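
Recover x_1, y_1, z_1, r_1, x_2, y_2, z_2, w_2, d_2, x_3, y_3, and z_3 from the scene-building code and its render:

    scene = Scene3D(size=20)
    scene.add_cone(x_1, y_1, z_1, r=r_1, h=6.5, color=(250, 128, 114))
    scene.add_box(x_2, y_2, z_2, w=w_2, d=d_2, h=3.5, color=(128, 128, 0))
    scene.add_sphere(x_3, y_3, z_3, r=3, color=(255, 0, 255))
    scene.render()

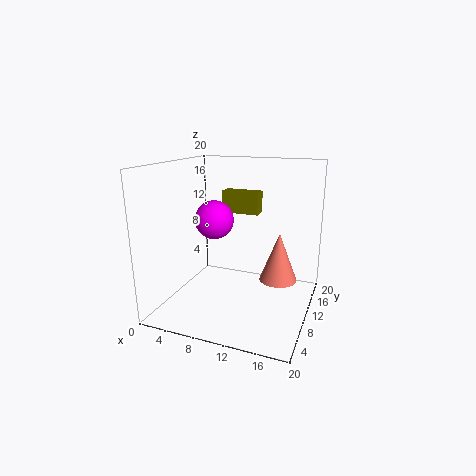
x_1 = 16, y_1 = 9.5, z_1 = 5, r_1 = 2.5, x_2 = 4.5, y_2 = 17, z_2 = 11.5, w_2 = 6, d_2 = 2.5, x_3 = 4.5, y_3 = 14, z_3 = 11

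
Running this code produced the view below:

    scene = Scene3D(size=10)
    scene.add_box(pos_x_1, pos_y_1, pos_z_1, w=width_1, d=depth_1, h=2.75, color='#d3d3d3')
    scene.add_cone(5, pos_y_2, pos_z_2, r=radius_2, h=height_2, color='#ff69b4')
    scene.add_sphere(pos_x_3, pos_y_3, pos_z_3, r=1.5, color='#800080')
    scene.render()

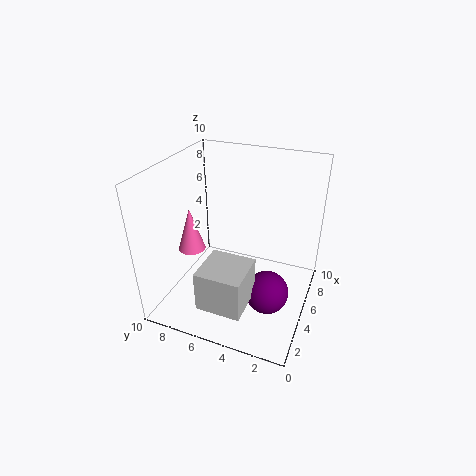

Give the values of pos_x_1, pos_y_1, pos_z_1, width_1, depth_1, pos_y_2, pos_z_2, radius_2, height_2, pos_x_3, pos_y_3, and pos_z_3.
pos_x_1 = 0.75; pos_y_1 = 3.25; pos_z_1 = 1.75; width_1 = 3; depth_1 = 3; pos_y_2 = 8.75; pos_z_2 = 3.25; radius_2 = 1; height_2 = 3.25; pos_x_3 = 4.25; pos_y_3 = 2.5; pos_z_3 = 1.5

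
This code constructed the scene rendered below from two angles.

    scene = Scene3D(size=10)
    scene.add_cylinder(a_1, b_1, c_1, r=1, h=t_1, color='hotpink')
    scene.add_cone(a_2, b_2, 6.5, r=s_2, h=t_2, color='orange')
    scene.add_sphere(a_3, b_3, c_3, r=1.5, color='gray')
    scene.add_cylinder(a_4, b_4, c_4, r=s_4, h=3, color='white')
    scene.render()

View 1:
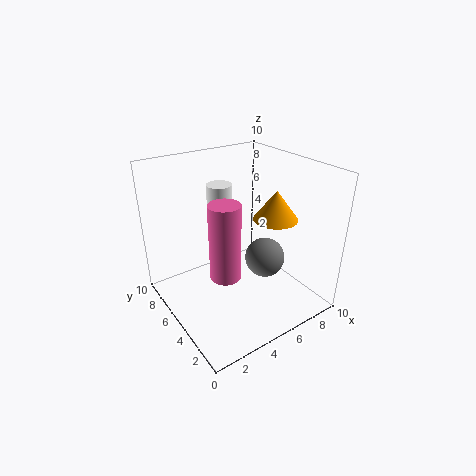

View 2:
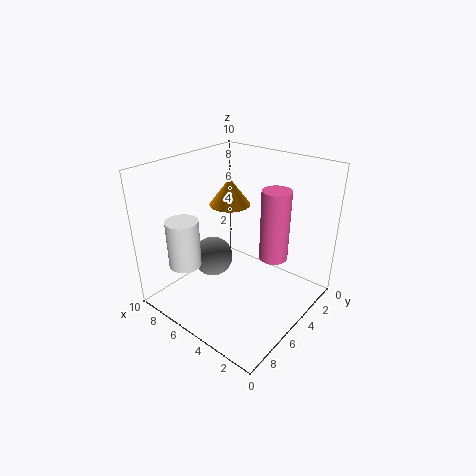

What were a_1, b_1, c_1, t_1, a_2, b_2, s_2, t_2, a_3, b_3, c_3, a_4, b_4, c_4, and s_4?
a_1 = 3; b_1 = 3.5; c_1 = 3.5; t_1 = 5; a_2 = 7; b_2 = 3.5; s_2 = 1.5; t_2 = 2; a_3 = 7.5; b_3 = 5; c_3 = 2.5; a_4 = 6; b_4 = 9; c_4 = 4.5; s_4 = 1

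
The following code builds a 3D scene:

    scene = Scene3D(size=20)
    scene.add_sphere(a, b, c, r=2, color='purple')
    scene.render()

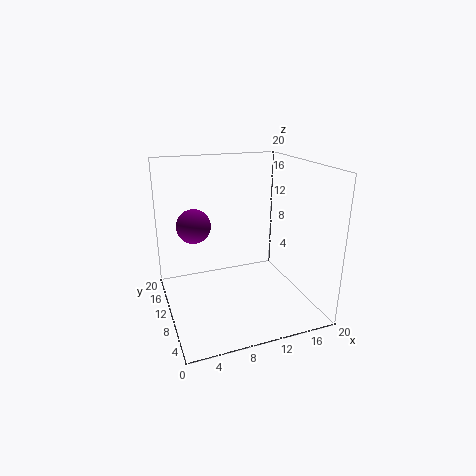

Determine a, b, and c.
a = 3, b = 6, c = 14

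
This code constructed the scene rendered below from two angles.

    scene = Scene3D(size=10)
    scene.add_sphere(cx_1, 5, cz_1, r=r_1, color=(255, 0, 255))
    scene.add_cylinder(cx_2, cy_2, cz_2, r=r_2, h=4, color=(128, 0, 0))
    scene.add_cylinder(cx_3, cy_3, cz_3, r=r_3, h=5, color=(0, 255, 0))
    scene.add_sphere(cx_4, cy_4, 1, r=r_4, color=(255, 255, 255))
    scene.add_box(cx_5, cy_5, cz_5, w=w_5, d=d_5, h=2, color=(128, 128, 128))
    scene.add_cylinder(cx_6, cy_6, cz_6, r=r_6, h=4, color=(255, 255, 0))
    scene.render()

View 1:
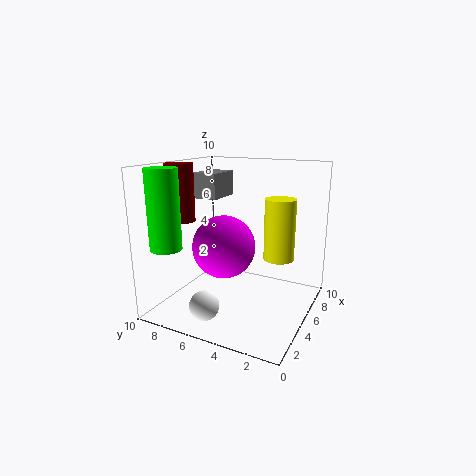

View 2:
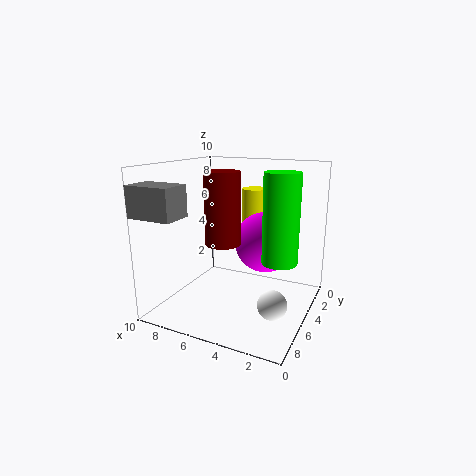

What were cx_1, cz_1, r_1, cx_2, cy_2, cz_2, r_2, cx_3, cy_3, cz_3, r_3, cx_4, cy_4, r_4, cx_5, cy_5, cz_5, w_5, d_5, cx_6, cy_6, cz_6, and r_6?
cx_1 = 3, cz_1 = 5, r_1 = 2, cx_2 = 4, cy_2 = 9, cz_2 = 6, r_2 = 1, cx_3 = 1, cy_3 = 8, cz_3 = 5, r_3 = 1, cx_4 = 2, cy_4 = 6, r_4 = 1, cx_5 = 7, cy_5 = 8, cz_5 = 7, w_5 = 3, d_5 = 2, cx_6 = 5, cy_6 = 2, cz_6 = 4, r_6 = 1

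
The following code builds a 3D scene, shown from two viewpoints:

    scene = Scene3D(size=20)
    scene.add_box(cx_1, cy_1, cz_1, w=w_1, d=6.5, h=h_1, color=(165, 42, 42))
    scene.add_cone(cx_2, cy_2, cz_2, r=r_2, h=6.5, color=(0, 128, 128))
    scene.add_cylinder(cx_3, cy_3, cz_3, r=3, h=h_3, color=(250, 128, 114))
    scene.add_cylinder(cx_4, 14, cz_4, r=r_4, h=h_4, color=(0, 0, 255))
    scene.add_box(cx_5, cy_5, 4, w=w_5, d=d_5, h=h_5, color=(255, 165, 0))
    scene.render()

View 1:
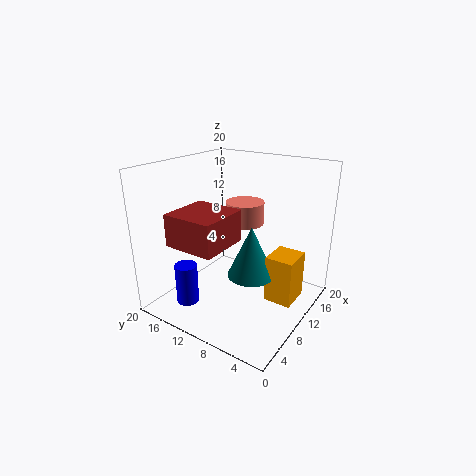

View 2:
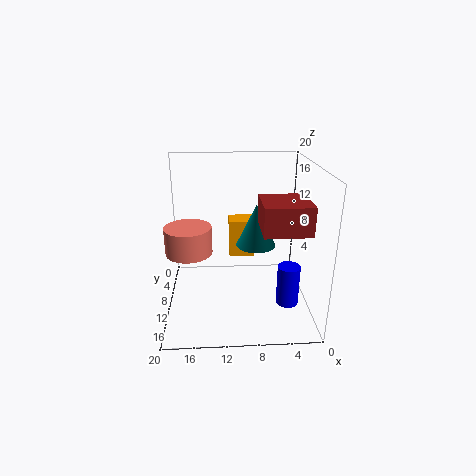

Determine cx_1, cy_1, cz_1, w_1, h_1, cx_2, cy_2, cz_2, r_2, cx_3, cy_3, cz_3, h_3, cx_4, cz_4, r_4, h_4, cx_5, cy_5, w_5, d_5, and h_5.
cx_1 = 0.5
cy_1 = 7.5
cz_1 = 11.5
w_1 = 6.5
h_1 = 4
cx_2 = 7
cy_2 = 6
cz_2 = 7
r_2 = 3
cx_3 = 16.5
cy_3 = 13
cz_3 = 9.5
h_3 = 3.5
cx_4 = 3.5
cz_4 = 2
r_4 = 1.5
h_4 = 5.5
cx_5 = 7
cy_5 = 0.5
w_5 = 4
d_5 = 3.5
h_5 = 6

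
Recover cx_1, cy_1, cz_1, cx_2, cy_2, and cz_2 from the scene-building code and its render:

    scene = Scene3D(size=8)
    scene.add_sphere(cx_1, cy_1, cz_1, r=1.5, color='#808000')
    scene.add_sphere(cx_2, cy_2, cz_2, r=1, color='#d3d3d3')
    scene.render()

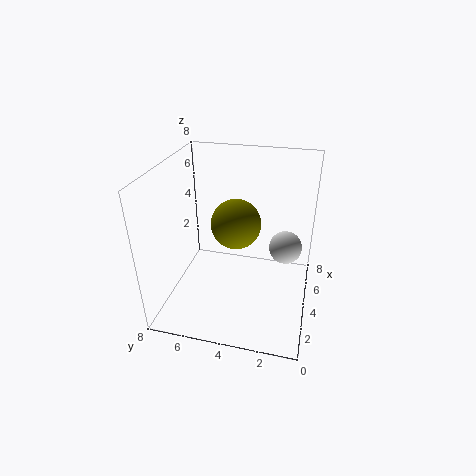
cx_1 = 5.5, cy_1 = 4.5, cz_1 = 4, cx_2 = 6, cy_2 = 1.5, cz_2 = 2.5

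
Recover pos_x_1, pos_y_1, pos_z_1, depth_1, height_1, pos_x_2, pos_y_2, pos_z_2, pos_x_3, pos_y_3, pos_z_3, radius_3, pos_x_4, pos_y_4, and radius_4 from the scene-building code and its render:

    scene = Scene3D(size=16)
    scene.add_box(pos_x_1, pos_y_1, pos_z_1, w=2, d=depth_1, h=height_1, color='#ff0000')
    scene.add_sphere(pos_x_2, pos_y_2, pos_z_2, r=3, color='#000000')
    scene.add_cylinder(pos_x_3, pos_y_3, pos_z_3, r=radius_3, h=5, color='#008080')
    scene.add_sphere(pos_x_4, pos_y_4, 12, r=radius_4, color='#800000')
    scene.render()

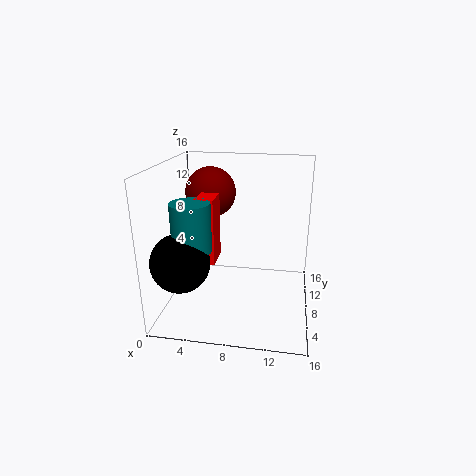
pos_x_1 = 4, pos_y_1 = 5, pos_z_1 = 6, depth_1 = 3, height_1 = 7, pos_x_2 = 3, pos_y_2 = 3, pos_z_2 = 7, pos_x_3 = 4, pos_y_3 = 4, pos_z_3 = 8, radius_3 = 2, pos_x_4 = 4, pos_y_4 = 12, radius_4 = 3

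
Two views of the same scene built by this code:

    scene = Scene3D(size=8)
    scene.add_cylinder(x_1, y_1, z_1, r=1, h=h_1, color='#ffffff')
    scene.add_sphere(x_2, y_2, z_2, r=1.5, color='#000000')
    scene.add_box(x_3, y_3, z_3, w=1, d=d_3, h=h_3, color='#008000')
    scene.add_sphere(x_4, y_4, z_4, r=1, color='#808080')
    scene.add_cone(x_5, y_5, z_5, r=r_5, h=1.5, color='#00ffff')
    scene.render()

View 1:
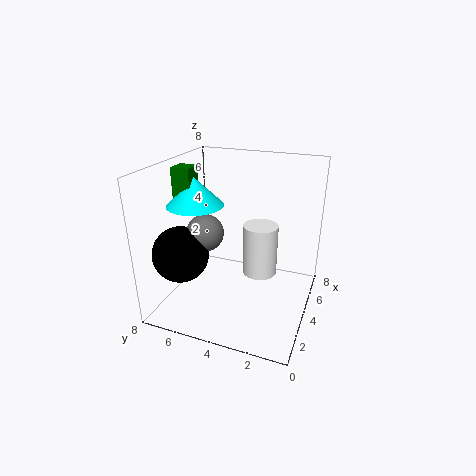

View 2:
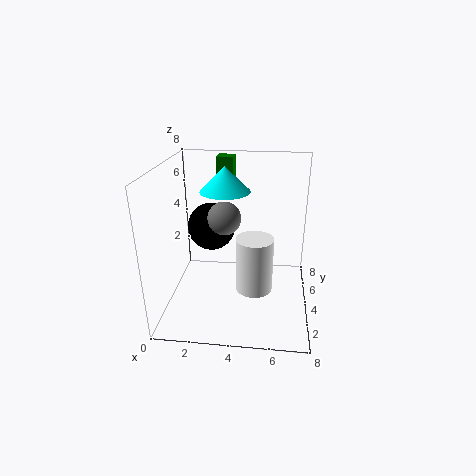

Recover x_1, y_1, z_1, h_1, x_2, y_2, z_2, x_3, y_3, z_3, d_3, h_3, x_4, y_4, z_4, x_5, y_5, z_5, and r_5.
x_1 = 5; y_1 = 3; z_1 = 1.5; h_1 = 3; x_2 = 2; y_2 = 6.5; z_2 = 3.5; x_3 = 2.5; y_3 = 6; z_3 = 6; d_3 = 1; h_3 = 2; x_4 = 3; y_4 = 5.5; z_4 = 4.5; x_5 = 3; y_5 = 6; z_5 = 6; r_5 = 1.5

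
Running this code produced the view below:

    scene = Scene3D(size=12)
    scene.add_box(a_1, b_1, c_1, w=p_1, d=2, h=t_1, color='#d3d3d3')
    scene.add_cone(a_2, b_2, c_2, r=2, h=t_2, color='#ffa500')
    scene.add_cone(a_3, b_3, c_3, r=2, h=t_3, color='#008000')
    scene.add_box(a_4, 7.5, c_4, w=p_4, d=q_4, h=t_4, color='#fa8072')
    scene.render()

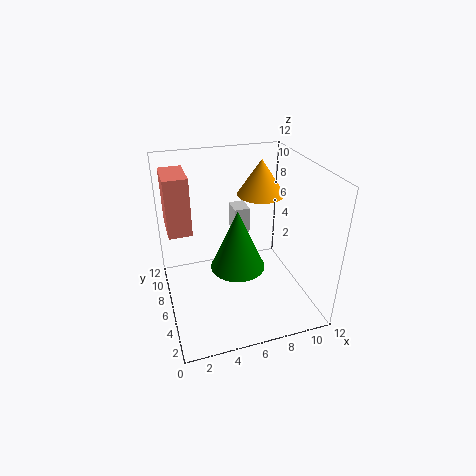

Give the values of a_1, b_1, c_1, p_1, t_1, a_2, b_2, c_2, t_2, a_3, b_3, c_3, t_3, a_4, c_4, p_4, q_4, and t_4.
a_1 = 7
b_1 = 10
c_1 = 4
p_1 = 1.5
t_1 = 2.5
a_2 = 8.5
b_2 = 7.5
c_2 = 9
t_2 = 3
a_3 = 5
b_3 = 3
c_3 = 5.5
t_3 = 4.5
a_4 = 0.5
c_4 = 6
p_4 = 2
q_4 = 3.5
t_4 = 5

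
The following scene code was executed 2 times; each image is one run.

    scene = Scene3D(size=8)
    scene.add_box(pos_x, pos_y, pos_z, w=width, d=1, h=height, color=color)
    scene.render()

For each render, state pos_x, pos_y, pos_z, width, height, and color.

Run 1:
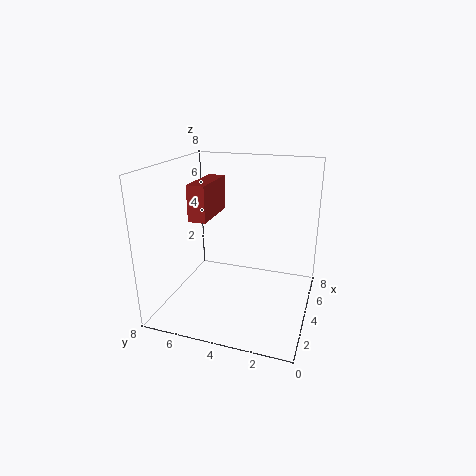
pos_x = 3
pos_y = 5.5
pos_z = 5
width = 3
height = 2
color = 'brown'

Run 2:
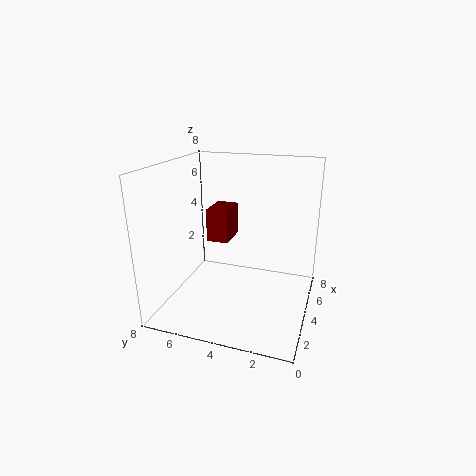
pos_x = 1
pos_y = 3.5
pos_z = 5
width = 1.5
height = 1.5
color = 'maroon'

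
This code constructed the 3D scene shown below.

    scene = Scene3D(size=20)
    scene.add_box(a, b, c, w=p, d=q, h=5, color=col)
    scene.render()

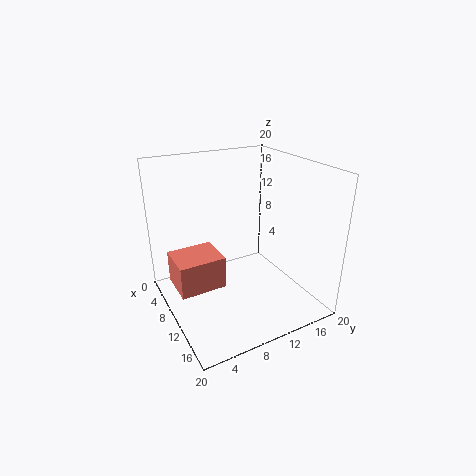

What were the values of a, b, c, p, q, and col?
a = 2; b = 2; c = 1; p = 6; q = 7; col = 'salmon'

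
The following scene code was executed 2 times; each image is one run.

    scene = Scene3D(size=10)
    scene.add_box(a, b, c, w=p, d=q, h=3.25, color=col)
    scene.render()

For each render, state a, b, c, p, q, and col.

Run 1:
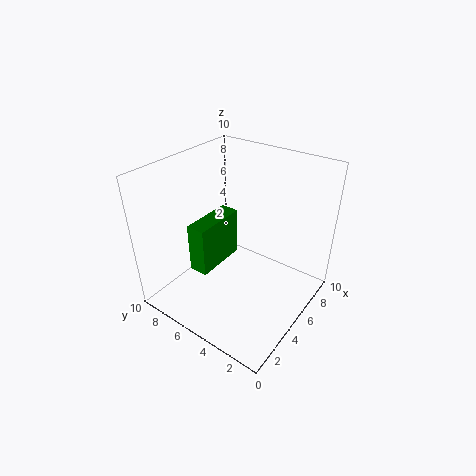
a = 1.75, b = 5.25, c = 3.75, p = 3.5, q = 1.25, col = 'green'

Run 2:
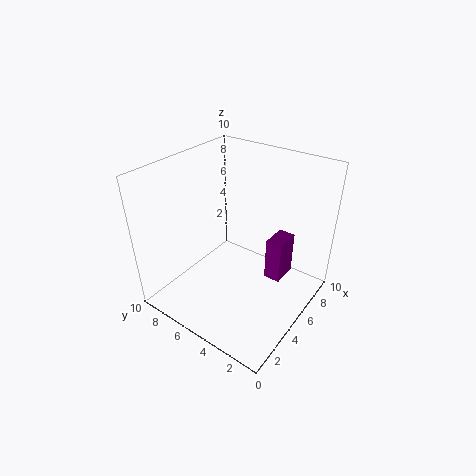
a = 6.75, b = 2.5, c = 1, p = 2, q = 1.25, col = 'purple'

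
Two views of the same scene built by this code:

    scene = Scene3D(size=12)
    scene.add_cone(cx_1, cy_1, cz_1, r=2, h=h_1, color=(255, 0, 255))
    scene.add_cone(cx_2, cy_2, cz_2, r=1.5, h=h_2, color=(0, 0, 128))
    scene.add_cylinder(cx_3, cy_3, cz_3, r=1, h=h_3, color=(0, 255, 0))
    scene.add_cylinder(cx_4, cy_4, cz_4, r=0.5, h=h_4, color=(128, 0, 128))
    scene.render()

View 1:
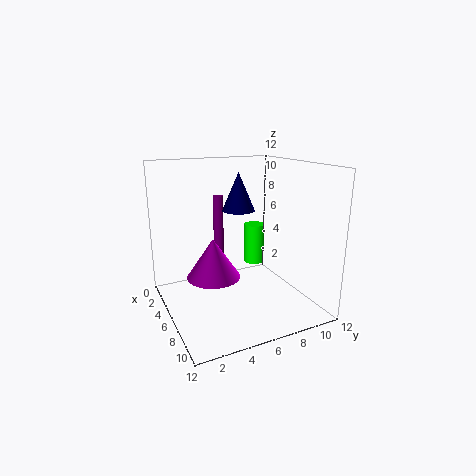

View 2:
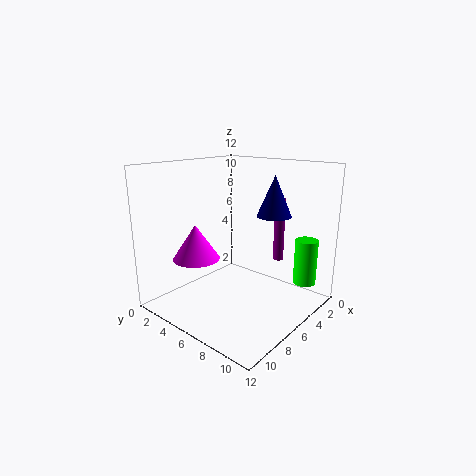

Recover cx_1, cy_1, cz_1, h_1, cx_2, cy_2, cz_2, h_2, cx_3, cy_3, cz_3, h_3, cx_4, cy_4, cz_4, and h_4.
cx_1 = 8; cy_1 = 3; cz_1 = 4; h_1 = 3; cx_2 = 3; cy_2 = 7.5; cz_2 = 7.5; h_2 = 3.5; cx_3 = 1.5; cy_3 = 10; cz_3 = 1.5; h_3 = 4; cx_4 = 0.5; cy_4 = 6.5; cz_4 = 2.5; h_4 = 6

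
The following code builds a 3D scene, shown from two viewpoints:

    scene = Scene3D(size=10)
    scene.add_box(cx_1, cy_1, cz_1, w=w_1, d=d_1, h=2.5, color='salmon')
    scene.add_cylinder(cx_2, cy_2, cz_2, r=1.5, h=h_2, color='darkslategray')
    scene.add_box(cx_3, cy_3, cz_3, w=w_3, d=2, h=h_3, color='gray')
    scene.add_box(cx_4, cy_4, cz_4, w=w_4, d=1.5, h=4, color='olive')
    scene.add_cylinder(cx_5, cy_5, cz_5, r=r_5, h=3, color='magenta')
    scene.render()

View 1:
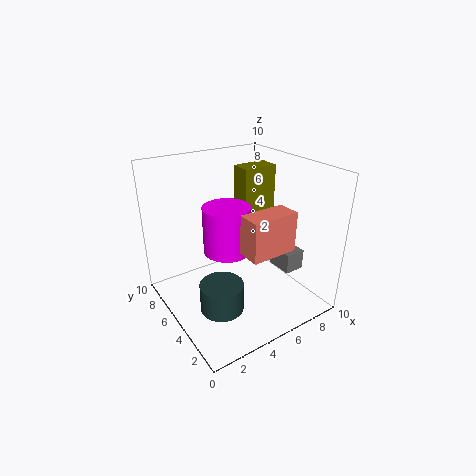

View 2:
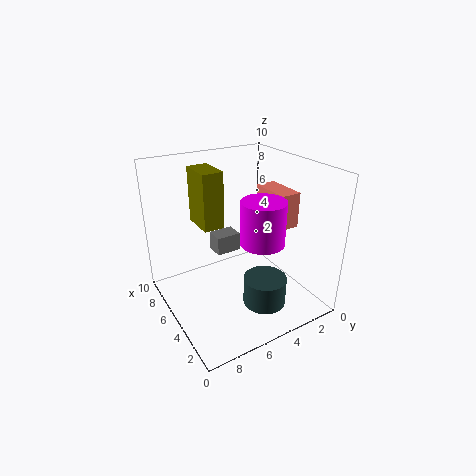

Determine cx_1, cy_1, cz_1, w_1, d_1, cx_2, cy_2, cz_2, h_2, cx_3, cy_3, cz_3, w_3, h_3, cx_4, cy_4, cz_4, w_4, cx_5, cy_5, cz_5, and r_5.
cx_1 = 3.5; cy_1 = 1; cz_1 = 5.5; w_1 = 3; d_1 = 1.5; cx_2 = 3; cy_2 = 4; cz_2 = 0.5; h_2 = 2; cx_3 = 8; cy_3 = 3; cz_3 = 2; w_3 = 1.5; h_3 = 1.5; cx_4 = 6; cy_4 = 5.5; cz_4 = 5.5; w_4 = 2.5; cx_5 = 3.5; cy_5 = 4; cz_5 = 5; r_5 = 1.5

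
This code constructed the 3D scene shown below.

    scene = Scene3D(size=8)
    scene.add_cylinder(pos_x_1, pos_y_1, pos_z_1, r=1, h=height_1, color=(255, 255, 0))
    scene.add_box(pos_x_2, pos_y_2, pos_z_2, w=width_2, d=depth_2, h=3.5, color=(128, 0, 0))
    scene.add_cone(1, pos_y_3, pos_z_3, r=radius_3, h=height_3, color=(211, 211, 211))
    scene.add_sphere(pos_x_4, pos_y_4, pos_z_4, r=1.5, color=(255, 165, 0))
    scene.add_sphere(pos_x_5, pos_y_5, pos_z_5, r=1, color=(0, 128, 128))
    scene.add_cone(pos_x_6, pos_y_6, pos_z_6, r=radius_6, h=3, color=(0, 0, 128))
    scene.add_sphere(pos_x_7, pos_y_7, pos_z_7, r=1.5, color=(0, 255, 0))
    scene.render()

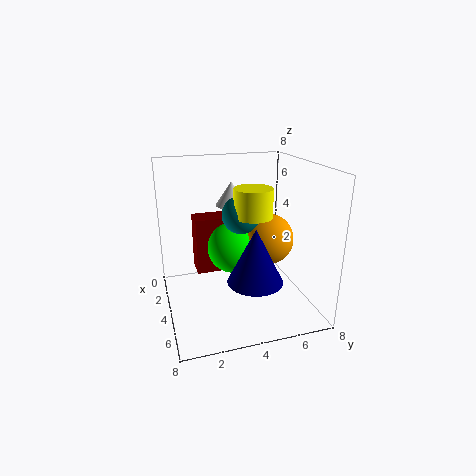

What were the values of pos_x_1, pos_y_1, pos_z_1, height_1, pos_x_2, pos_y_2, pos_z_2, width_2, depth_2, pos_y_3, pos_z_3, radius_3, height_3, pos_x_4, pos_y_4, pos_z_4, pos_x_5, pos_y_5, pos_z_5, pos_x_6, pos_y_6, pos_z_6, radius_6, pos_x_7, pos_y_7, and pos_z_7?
pos_x_1 = 5, pos_y_1 = 4.5, pos_z_1 = 5.5, height_1 = 1.5, pos_x_2 = 0.5, pos_y_2 = 2, pos_z_2 = 1, width_2 = 1.5, depth_2 = 2, pos_y_3 = 4.5, pos_z_3 = 5, radius_3 = 1, height_3 = 1.5, pos_x_4 = 3.5, pos_y_4 = 6, pos_z_4 = 3.5, pos_x_5 = 4.5, pos_y_5 = 4, pos_z_5 = 5.5, pos_x_6 = 5.5, pos_y_6 = 4.5, pos_z_6 = 2, radius_6 = 1.5, pos_x_7 = 3, pos_y_7 = 4, pos_z_7 = 3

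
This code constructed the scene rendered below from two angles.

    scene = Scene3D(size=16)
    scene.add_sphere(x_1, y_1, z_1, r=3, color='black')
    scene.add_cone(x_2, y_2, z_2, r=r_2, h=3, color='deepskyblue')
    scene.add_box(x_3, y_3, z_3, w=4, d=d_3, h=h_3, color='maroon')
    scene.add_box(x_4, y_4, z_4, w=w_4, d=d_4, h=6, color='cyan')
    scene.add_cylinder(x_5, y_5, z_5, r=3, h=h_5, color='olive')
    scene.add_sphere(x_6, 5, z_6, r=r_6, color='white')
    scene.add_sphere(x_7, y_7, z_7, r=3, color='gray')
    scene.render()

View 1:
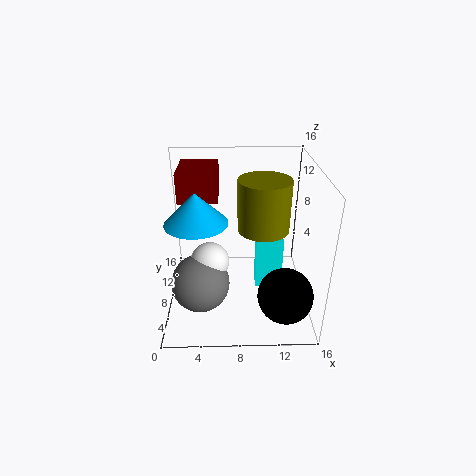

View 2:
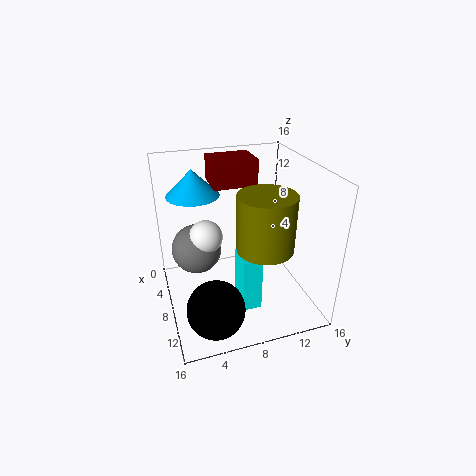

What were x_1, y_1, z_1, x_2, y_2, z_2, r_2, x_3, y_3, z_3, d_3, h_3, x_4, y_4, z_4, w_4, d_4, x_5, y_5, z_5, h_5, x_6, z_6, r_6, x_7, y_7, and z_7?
x_1 = 13
y_1 = 4
z_1 = 3
x_2 = 4
y_2 = 4
z_2 = 12
r_2 = 3
x_3 = 2
y_3 = 6
z_3 = 13
d_3 = 5
h_3 = 3
x_4 = 10
y_4 = 7
z_4 = 2
w_4 = 3
d_4 = 2
x_5 = 11
y_5 = 10
z_5 = 8
h_5 = 6
x_6 = 5
z_6 = 7
r_6 = 2
x_7 = 4
y_7 = 4
z_7 = 5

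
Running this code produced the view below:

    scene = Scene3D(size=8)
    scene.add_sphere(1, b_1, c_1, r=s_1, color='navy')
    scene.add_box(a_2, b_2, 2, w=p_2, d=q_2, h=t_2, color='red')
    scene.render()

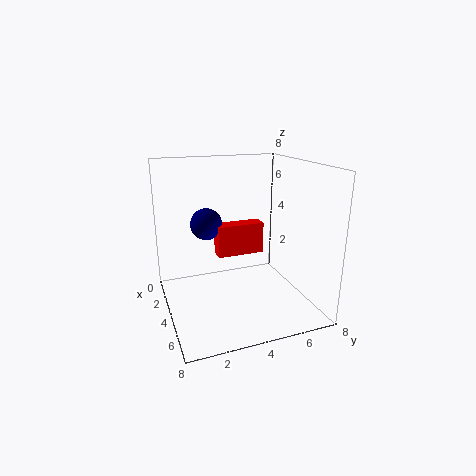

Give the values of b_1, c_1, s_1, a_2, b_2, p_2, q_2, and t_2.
b_1 = 3; c_1 = 4; s_1 = 1; a_2 = 1; b_2 = 3.5; p_2 = 1; q_2 = 3; t_2 = 2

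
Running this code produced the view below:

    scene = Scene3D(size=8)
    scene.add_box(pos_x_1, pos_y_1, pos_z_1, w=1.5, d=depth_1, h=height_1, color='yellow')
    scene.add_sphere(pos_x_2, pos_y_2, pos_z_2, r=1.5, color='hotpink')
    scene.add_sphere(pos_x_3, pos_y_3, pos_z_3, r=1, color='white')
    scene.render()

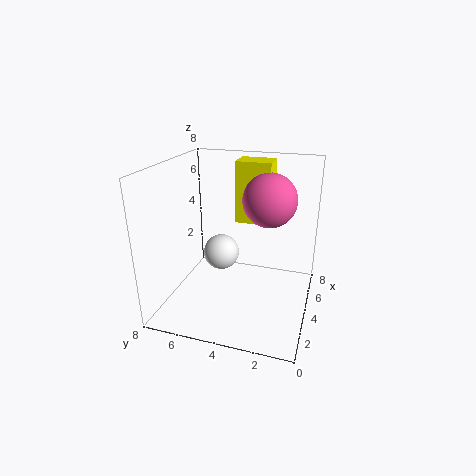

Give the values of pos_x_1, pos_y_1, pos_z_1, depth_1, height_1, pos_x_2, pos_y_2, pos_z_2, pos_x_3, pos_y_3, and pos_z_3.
pos_x_1 = 5; pos_y_1 = 2.5; pos_z_1 = 4.5; depth_1 = 2; height_1 = 3.5; pos_x_2 = 5; pos_y_2 = 2.5; pos_z_2 = 6; pos_x_3 = 4; pos_y_3 = 5; pos_z_3 = 3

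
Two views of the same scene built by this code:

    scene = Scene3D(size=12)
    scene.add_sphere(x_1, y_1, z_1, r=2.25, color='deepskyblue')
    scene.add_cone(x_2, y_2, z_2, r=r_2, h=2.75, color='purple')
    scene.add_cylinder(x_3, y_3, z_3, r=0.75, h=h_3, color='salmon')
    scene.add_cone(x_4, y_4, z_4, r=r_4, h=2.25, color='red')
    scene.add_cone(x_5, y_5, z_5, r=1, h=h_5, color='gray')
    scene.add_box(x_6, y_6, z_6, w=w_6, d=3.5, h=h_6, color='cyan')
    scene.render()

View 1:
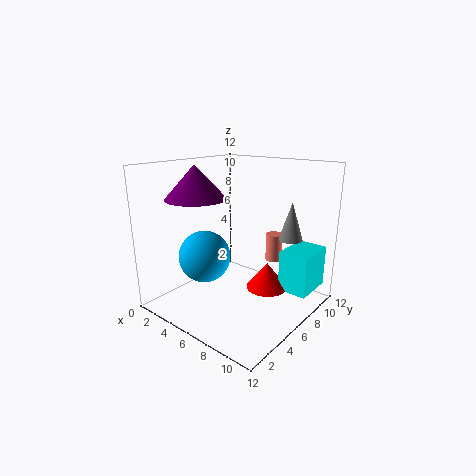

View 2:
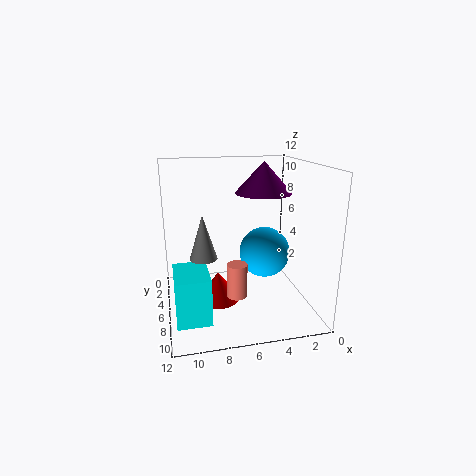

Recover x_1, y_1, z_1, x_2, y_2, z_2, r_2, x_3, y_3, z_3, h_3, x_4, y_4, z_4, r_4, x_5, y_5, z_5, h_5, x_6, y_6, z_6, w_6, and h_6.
x_1 = 3.25; y_1 = 4.75; z_1 = 4; x_2 = 3.25; y_2 = 4; z_2 = 9.25; r_2 = 2.5; x_3 = 7; y_3 = 10; z_3 = 3; h_3 = 2.5; x_4 = 8; y_4 = 7.5; z_4 = 1.5; r_4 = 1.75; x_5 = 9.25; y_5 = 9; z_5 = 5.75; h_5 = 3.25; x_6 = 9; y_6 = 7.75; z_6 = 1.5; w_6 = 2.5; h_6 = 3.5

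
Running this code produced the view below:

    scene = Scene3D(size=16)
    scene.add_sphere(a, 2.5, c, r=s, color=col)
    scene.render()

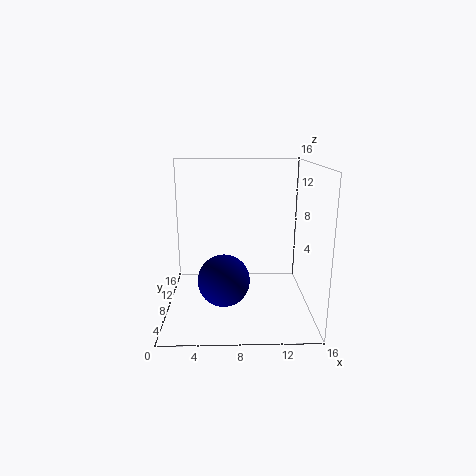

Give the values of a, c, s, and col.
a = 6.5, c = 5.5, s = 2.5, col = 'navy'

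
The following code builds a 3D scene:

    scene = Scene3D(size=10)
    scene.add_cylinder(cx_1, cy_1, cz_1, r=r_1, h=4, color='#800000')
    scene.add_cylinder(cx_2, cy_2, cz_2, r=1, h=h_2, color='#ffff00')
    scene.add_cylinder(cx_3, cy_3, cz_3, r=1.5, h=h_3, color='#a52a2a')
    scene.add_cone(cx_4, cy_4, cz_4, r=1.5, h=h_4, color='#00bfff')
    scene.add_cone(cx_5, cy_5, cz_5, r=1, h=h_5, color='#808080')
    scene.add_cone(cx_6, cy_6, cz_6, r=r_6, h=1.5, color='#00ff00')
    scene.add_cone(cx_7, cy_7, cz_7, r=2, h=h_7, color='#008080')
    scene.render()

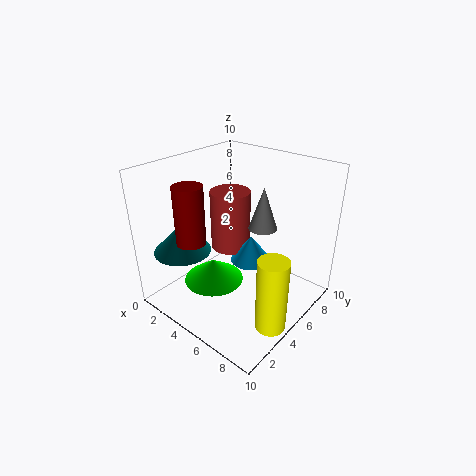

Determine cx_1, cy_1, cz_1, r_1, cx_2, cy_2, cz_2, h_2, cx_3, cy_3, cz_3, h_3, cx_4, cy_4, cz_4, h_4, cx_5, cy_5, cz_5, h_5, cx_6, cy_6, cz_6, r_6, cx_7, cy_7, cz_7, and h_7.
cx_1 = 3
cy_1 = 2.5
cz_1 = 5
r_1 = 1
cx_2 = 9
cy_2 = 3.5
cz_2 = 0.5
h_2 = 5
cx_3 = 3
cy_3 = 6.5
cz_3 = 3
h_3 = 4.5
cx_4 = 5
cy_4 = 6.5
cz_4 = 2.5
h_4 = 2
cx_5 = 6
cy_5 = 6.5
cz_5 = 5.5
h_5 = 3
cx_6 = 4.5
cy_6 = 3
cz_6 = 2.5
r_6 = 2
cx_7 = 2
cy_7 = 2.5
cz_7 = 4
h_7 = 2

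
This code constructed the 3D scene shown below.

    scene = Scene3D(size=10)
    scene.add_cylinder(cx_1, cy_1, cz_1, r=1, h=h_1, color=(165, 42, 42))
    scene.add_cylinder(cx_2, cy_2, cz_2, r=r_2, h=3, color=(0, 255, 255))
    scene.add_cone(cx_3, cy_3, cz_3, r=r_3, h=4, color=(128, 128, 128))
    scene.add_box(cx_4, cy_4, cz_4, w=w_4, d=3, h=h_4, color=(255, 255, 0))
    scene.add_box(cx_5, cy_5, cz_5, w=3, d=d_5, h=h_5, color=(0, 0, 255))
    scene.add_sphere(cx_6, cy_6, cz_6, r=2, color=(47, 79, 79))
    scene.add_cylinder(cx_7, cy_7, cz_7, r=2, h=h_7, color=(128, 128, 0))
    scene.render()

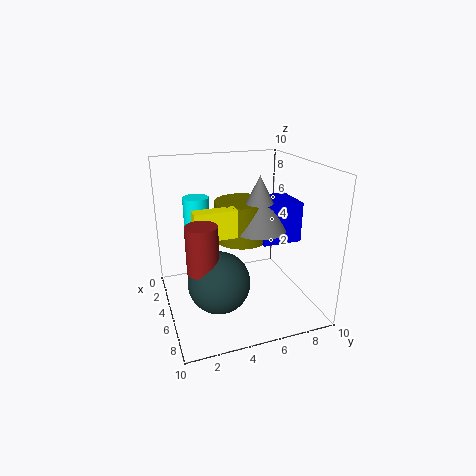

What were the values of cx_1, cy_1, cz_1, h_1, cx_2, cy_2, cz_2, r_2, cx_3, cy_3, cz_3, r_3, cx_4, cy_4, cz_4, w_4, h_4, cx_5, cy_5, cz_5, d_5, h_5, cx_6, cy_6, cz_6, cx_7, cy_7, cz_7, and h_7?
cx_1 = 7; cy_1 = 2; cz_1 = 4; h_1 = 3; cx_2 = 1; cy_2 = 3; cz_2 = 4; r_2 = 1; cx_3 = 4; cy_3 = 7; cz_3 = 5; r_3 = 2; cx_4 = 4; cy_4 = 2; cz_4 = 5; w_4 = 1; h_4 = 2; cx_5 = 2; cy_5 = 7; cz_5 = 4; d_5 = 3; h_5 = 3; cx_6 = 7; cy_6 = 3; cz_6 = 3; cx_7 = 3; cy_7 = 6; cz_7 = 4; h_7 = 3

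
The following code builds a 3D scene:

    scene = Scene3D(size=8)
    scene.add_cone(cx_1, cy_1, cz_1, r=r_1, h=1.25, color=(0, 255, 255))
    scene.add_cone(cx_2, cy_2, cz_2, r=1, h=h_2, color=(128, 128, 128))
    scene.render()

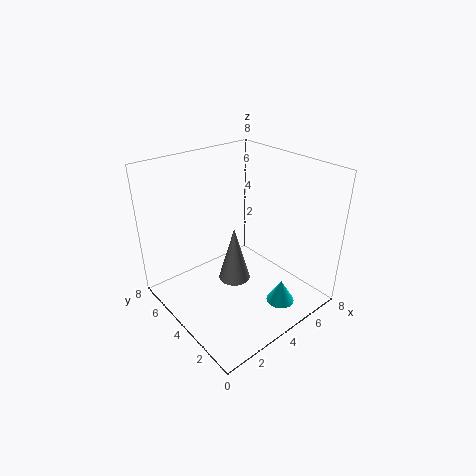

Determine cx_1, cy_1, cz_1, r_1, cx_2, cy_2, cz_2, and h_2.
cx_1 = 4.75; cy_1 = 1.25; cz_1 = 1; r_1 = 0.75; cx_2 = 4.75; cy_2 = 5.25; cz_2 = 0.25; h_2 = 3.5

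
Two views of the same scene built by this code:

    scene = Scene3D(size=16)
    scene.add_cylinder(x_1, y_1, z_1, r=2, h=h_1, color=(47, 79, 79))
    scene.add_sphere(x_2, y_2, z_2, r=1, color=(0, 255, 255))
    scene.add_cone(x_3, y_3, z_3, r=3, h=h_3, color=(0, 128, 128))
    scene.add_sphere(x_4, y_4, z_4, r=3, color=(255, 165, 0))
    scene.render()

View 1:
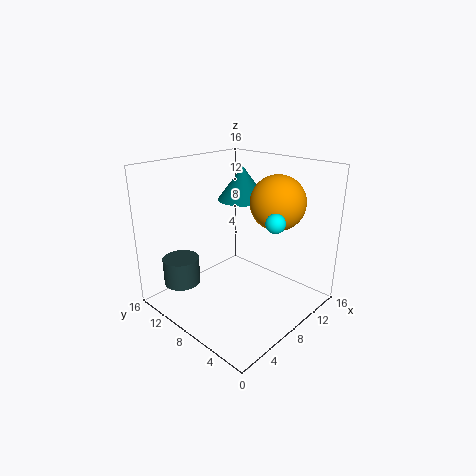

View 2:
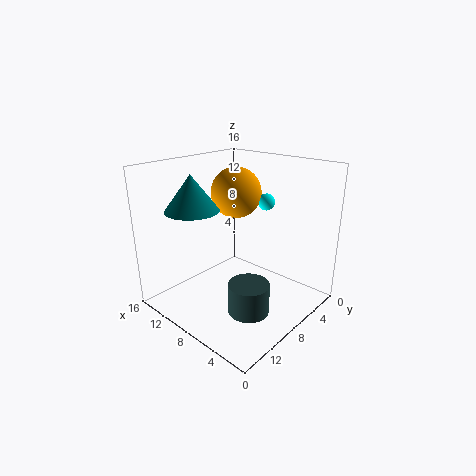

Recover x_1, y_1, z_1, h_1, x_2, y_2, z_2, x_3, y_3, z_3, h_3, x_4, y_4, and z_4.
x_1 = 3, y_1 = 12, z_1 = 3, h_1 = 3, x_2 = 8, y_2 = 3, z_2 = 11, x_3 = 12, y_3 = 11, z_3 = 11, h_3 = 4, x_4 = 11, y_4 = 5, z_4 = 12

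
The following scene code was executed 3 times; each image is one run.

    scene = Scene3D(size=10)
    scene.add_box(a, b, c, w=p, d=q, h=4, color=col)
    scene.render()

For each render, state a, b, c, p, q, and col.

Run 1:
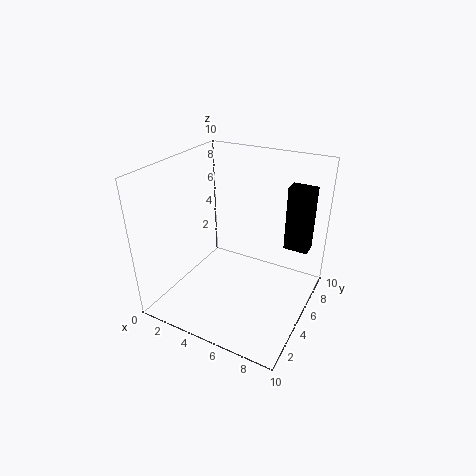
a = 8.5; b = 4.5; c = 5.5; p = 1.5; q = 1; col = 'black'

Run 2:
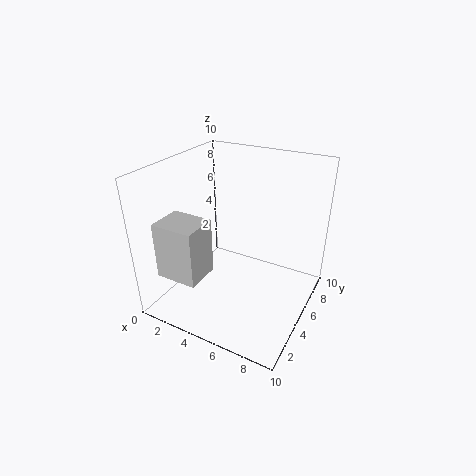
a = 0.5; b = 1.5; c = 2.5; p = 3; q = 2.5; col = 'lightgray'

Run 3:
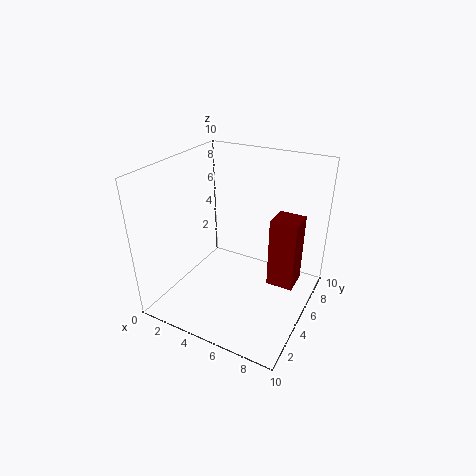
a = 8.5; b = 2; c = 4.5; p = 1.5; q = 1.5; col = 'maroon'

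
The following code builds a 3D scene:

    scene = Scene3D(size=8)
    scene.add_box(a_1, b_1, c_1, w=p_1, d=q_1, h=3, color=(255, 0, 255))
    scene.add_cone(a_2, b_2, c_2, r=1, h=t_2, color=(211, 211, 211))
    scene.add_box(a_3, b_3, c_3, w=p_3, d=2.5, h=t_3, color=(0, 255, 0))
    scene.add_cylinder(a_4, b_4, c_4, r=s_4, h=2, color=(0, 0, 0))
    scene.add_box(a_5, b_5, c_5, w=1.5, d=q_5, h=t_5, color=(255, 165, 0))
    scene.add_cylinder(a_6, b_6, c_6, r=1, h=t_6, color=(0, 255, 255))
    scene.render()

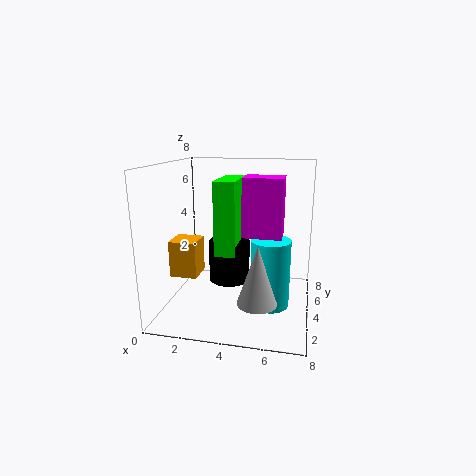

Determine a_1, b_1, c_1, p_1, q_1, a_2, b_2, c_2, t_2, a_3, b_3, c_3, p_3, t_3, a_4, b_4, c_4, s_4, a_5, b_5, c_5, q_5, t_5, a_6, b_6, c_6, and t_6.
a_1 = 4.5; b_1 = 2.5; c_1 = 4.5; p_1 = 2; q_1 = 1.5; a_2 = 5.5; b_2 = 1.5; c_2 = 1.5; t_2 = 3; a_3 = 3.5; b_3 = 1; c_3 = 4; p_3 = 1; t_3 = 3.5; a_4 = 4; b_4 = 2; c_4 = 2.5; s_4 = 1; a_5 = 0.5; b_5 = 2.5; c_5 = 2; q_5 = 1.5; t_5 = 2; a_6 = 6; b_6 = 2.5; c_6 = 1; t_6 = 3.5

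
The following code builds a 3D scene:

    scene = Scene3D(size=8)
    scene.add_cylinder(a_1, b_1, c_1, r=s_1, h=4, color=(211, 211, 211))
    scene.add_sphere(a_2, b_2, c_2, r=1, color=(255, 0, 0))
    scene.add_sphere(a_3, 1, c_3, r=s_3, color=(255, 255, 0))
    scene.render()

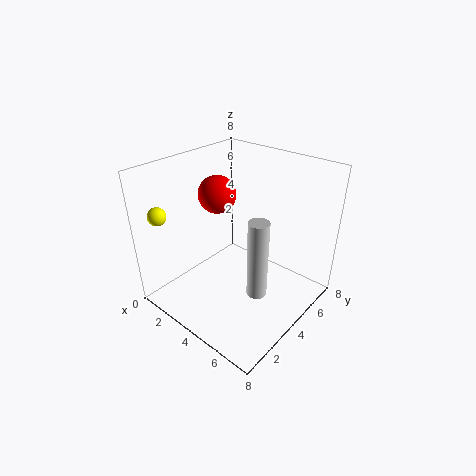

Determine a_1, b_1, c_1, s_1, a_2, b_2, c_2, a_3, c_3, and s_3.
a_1 = 6.5; b_1 = 2.5; c_1 = 2.5; s_1 = 0.5; a_2 = 3; b_2 = 3.5; c_2 = 6.5; a_3 = 1; c_3 = 5.5; s_3 = 0.5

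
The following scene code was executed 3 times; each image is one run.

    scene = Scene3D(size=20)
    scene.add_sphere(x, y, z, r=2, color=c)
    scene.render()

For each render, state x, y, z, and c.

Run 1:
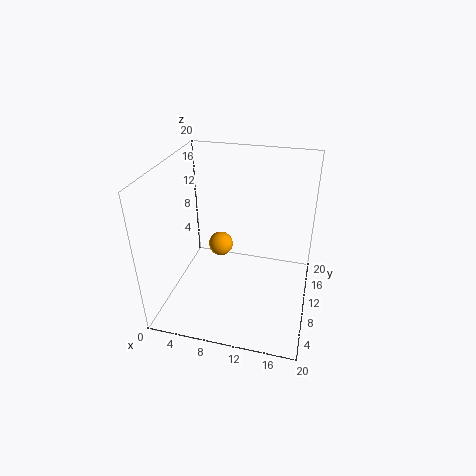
x = 5.25; y = 16.75; z = 4; c = 'orange'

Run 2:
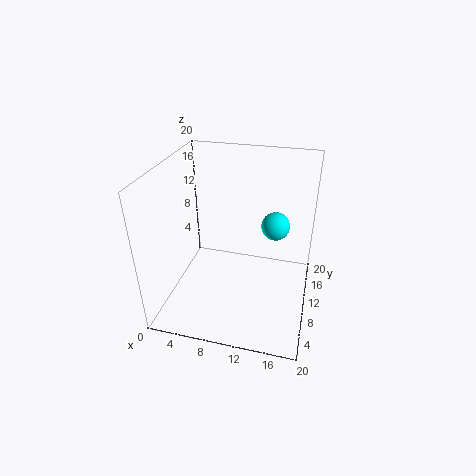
x = 14.75; y = 12.75; z = 11; c = 'cyan'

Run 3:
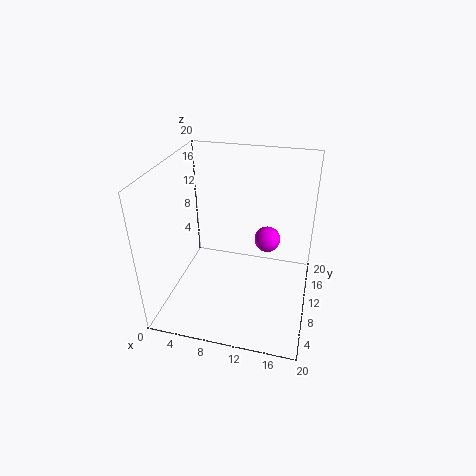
x = 13.25; y = 15.75; z = 6.75; c = 'magenta'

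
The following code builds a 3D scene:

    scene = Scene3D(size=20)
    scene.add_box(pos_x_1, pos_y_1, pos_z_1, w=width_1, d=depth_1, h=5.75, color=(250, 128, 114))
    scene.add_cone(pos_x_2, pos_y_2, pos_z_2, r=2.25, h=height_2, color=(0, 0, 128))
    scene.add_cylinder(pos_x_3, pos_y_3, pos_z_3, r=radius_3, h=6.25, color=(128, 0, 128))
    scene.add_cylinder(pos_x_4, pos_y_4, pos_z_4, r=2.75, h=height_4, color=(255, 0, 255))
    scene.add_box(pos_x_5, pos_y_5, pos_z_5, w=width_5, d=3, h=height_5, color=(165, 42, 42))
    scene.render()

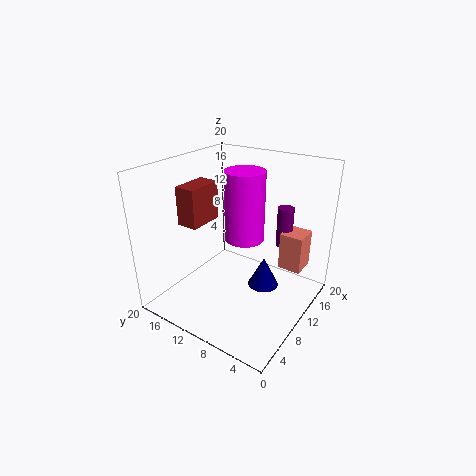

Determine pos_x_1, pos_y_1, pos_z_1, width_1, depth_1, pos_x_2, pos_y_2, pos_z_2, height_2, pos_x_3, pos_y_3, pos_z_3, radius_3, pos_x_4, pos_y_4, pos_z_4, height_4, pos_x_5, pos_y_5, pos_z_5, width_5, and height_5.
pos_x_1 = 16
pos_y_1 = 3
pos_z_1 = 3.25
width_1 = 3.75
depth_1 = 3.5
pos_x_2 = 12.75
pos_y_2 = 7.25
pos_z_2 = 1.75
height_2 = 4.5
pos_x_3 = 18
pos_y_3 = 6.75
pos_z_3 = 6.25
radius_3 = 1.25
pos_x_4 = 11.25
pos_y_4 = 9.75
pos_z_4 = 9.5
height_4 = 9.75
pos_x_5 = 6.25
pos_y_5 = 14.5
pos_z_5 = 11.5
width_5 = 5.25
height_5 = 5.5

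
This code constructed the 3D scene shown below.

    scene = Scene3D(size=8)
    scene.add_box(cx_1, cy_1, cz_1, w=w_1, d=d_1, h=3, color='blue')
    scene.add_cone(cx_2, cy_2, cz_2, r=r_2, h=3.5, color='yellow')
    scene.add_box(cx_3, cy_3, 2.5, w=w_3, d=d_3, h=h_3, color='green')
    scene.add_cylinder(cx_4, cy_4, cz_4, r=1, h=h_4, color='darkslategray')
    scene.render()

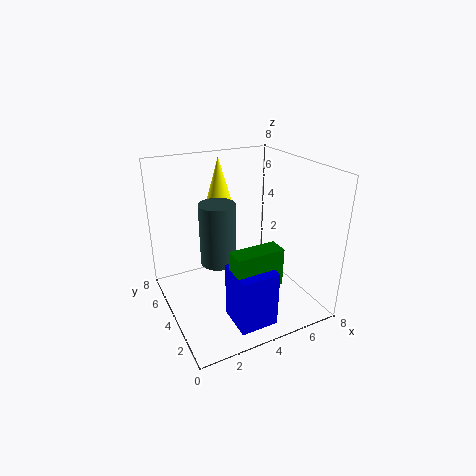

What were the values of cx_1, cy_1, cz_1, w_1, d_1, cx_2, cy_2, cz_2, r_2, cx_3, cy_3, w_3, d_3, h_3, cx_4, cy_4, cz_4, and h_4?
cx_1 = 2.5; cy_1 = 0.5; cz_1 = 0.5; w_1 = 2; d_1 = 2; cx_2 = 4; cy_2 = 6.5; cz_2 = 4.5; r_2 = 1; cx_3 = 2.5; cy_3 = 1; w_3 = 2.5; d_3 = 1; h_3 = 2; cx_4 = 3; cy_4 = 4.5; cz_4 = 2.5; h_4 = 3.5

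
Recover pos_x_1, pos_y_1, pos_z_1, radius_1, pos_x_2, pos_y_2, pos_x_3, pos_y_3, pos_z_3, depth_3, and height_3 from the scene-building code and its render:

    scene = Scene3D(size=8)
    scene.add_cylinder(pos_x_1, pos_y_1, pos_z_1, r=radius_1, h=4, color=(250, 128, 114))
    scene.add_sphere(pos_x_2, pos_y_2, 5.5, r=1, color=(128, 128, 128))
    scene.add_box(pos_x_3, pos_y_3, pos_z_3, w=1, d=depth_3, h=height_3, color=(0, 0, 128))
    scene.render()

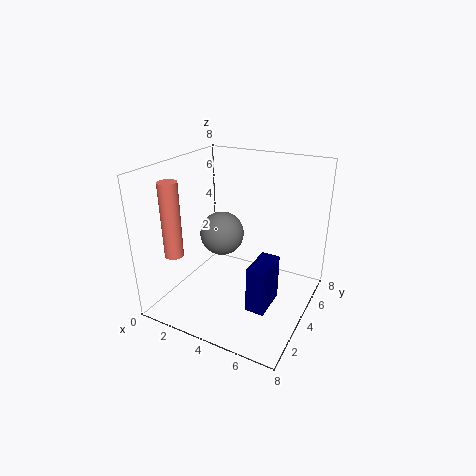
pos_x_1 = 1.5
pos_y_1 = 1.5
pos_z_1 = 3.5
radius_1 = 0.5
pos_x_2 = 4.5
pos_y_2 = 1.5
pos_x_3 = 5.5
pos_y_3 = 2
pos_z_3 = 1
depth_3 = 2
height_3 = 2.5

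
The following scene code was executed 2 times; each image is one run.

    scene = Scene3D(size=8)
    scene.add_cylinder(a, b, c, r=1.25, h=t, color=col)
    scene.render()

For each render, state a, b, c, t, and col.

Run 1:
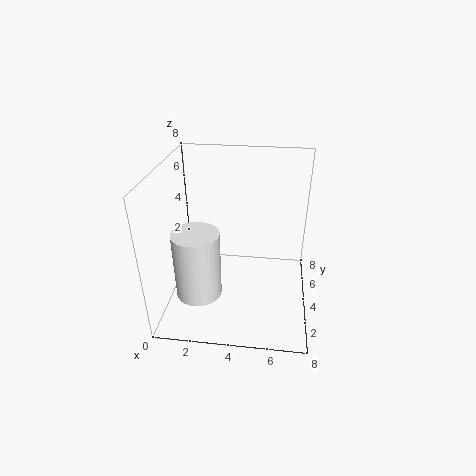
a = 2, b = 2.5, c = 1.25, t = 3.75, col = 'white'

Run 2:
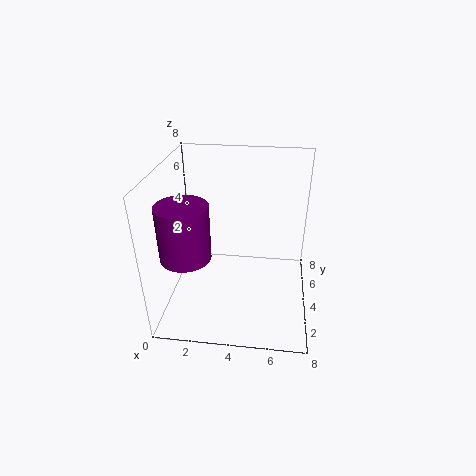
a = 1.75, b = 1.5, c = 4.25, t = 2.75, col = 'purple'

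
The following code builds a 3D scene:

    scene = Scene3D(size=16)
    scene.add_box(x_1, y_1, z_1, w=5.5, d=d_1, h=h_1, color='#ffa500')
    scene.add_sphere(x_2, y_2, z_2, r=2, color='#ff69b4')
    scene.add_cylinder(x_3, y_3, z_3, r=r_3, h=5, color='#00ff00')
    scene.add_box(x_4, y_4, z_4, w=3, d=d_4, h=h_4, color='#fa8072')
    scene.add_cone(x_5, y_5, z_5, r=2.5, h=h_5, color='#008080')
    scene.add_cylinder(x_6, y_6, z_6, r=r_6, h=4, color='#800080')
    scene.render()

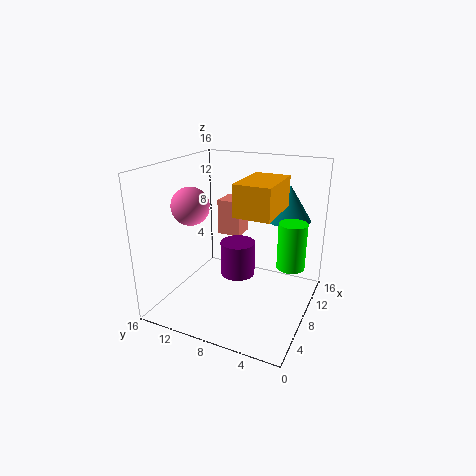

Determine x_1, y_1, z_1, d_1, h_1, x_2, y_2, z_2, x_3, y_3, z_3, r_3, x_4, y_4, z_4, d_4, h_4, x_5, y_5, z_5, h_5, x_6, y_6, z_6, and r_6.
x_1 = 2.5
y_1 = 2.5
z_1 = 12.5
d_1 = 3.5
h_1 = 3
x_2 = 5
y_2 = 12
z_2 = 12
x_3 = 8.5
y_3 = 2
z_3 = 5.5
r_3 = 1.5
x_4 = 12.5
y_4 = 10
z_4 = 6
d_4 = 3
h_4 = 4.5
x_5 = 12
y_5 = 3.5
z_5 = 9.5
h_5 = 4
x_6 = 9
y_6 = 8.5
z_6 = 3
r_6 = 2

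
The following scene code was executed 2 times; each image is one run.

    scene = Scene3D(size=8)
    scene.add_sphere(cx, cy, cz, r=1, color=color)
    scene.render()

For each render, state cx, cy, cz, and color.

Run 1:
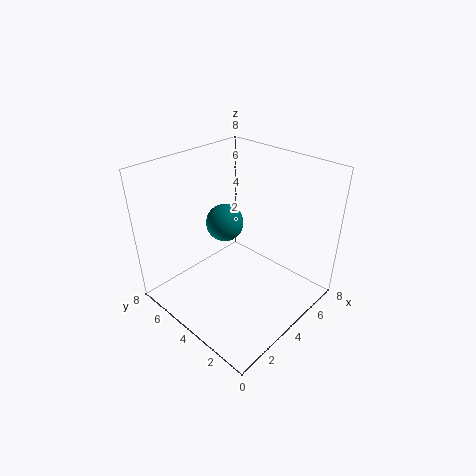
cx = 3.5
cy = 4.5
cz = 5
color = 'teal'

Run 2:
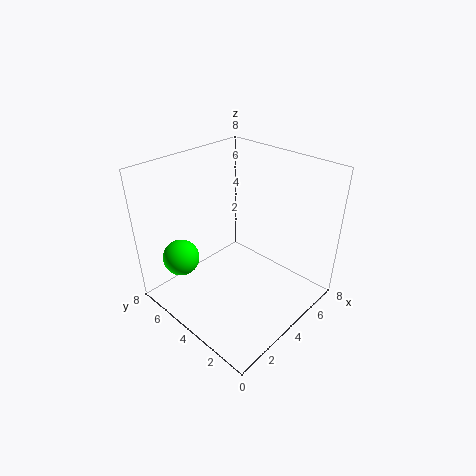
cx = 1.5
cy = 6
cz = 3
color = 'lime'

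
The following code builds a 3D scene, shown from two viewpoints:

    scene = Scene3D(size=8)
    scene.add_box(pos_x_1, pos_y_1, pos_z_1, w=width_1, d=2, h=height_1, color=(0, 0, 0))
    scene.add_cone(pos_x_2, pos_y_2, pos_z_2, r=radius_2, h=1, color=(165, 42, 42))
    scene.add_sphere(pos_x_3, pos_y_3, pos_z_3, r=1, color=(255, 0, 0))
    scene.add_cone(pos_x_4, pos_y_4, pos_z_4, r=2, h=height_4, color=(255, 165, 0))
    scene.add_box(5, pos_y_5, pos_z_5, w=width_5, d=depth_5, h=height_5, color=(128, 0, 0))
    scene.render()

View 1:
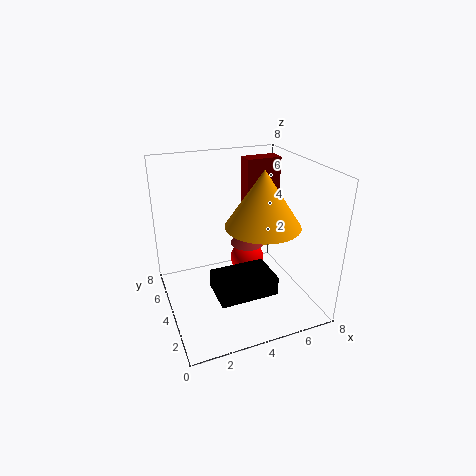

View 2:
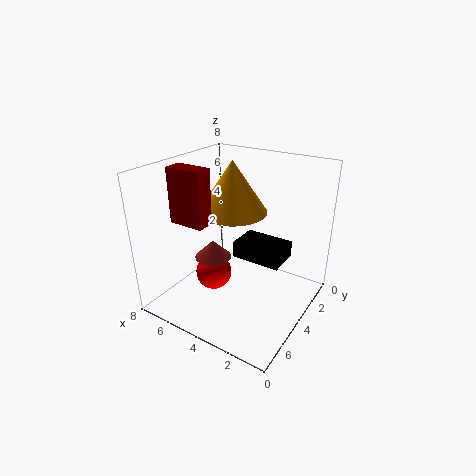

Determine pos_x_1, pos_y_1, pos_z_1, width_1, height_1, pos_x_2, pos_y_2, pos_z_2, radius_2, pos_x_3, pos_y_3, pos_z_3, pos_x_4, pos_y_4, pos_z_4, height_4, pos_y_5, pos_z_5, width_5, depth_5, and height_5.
pos_x_1 = 2, pos_y_1 = 1, pos_z_1 = 2, width_1 = 3, height_1 = 1, pos_x_2 = 5, pos_y_2 = 5, pos_z_2 = 3, radius_2 = 1, pos_x_3 = 5, pos_y_3 = 5, pos_z_3 = 2, pos_x_4 = 5, pos_y_4 = 3, pos_z_4 = 5, height_4 = 3, pos_y_5 = 5, pos_z_5 = 5, width_5 = 2, depth_5 = 1, height_5 = 3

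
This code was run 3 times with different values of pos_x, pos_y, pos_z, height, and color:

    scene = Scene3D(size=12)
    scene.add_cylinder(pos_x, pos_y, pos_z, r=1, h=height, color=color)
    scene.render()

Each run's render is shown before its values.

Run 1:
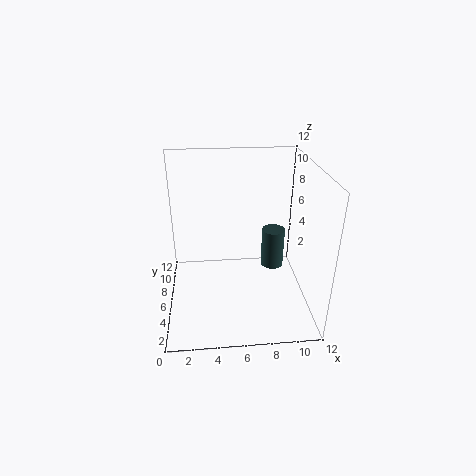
pos_x = 9.25; pos_y = 7.25; pos_z = 2.5; height = 3.5; color = 'darkslategray'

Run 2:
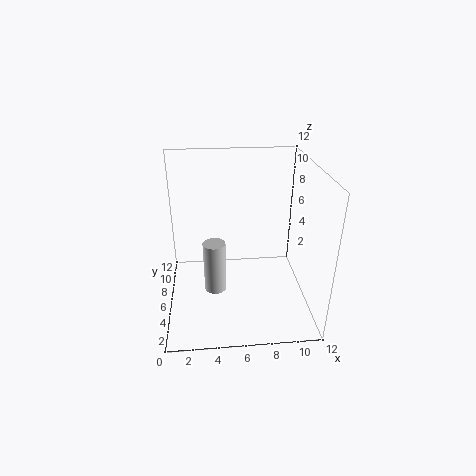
pos_x = 4; pos_y = 7; pos_z = 0.25; height = 4.75; color = 'lightgray'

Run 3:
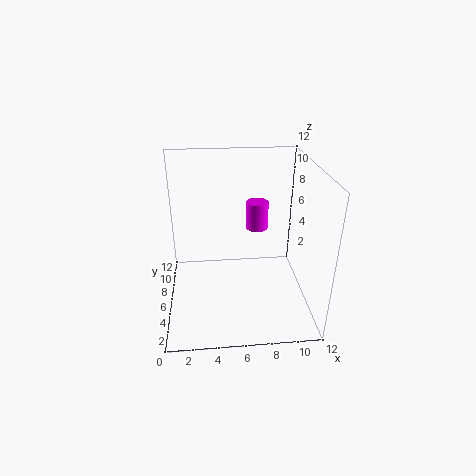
pos_x = 8; pos_y = 8.75; pos_z = 5.5; height = 2.5; color = 'magenta'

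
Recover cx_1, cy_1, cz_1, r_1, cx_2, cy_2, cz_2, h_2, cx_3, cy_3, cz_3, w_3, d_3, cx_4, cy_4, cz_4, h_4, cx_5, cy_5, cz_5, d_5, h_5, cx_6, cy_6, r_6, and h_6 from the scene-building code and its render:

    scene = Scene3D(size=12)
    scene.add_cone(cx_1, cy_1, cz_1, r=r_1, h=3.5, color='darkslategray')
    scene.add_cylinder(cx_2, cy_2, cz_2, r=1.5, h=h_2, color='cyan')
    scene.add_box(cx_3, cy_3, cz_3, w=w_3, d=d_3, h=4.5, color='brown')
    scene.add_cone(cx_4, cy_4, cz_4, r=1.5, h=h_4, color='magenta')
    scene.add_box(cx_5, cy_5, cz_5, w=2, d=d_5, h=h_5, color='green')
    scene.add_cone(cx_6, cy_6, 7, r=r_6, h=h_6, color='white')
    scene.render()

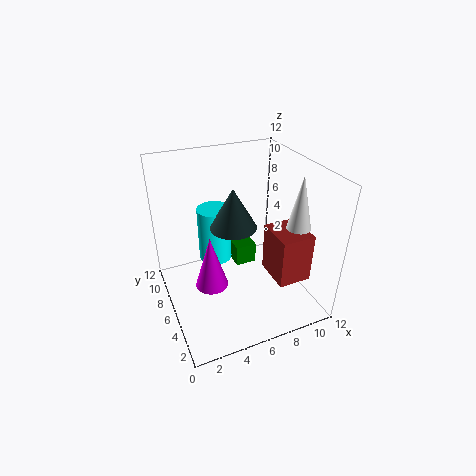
cx_1 = 6, cy_1 = 7, cz_1 = 6.5, r_1 = 2, cx_2 = 5, cy_2 = 9, cz_2 = 2.5, h_2 = 5, cx_3 = 9, cy_3 = 3.5, cz_3 = 1.5, w_3 = 3, d_3 = 3.5, cx_4 = 4, cy_4 = 7.5, cz_4 = 0.5, h_4 = 5, cx_5 = 7, cy_5 = 8.5, cz_5 = 1, d_5 = 3, h_5 = 2, cx_6 = 10.5, cy_6 = 4, r_6 = 1, h_6 = 4.5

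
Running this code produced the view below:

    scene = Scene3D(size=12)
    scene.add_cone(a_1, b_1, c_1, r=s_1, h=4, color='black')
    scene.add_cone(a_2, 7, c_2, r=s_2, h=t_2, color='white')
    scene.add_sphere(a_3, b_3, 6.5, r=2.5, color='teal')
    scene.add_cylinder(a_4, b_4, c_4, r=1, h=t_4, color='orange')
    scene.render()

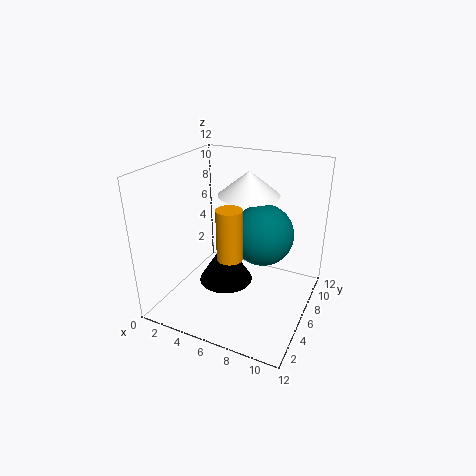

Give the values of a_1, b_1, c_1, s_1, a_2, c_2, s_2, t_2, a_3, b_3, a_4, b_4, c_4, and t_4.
a_1 = 4
b_1 = 7.5
c_1 = 0.5
s_1 = 2.5
a_2 = 6.5
c_2 = 9.5
s_2 = 2.5
t_2 = 2
a_3 = 8
b_3 = 6.5
a_4 = 6.5
b_4 = 3.5
c_4 = 5.5
t_4 = 4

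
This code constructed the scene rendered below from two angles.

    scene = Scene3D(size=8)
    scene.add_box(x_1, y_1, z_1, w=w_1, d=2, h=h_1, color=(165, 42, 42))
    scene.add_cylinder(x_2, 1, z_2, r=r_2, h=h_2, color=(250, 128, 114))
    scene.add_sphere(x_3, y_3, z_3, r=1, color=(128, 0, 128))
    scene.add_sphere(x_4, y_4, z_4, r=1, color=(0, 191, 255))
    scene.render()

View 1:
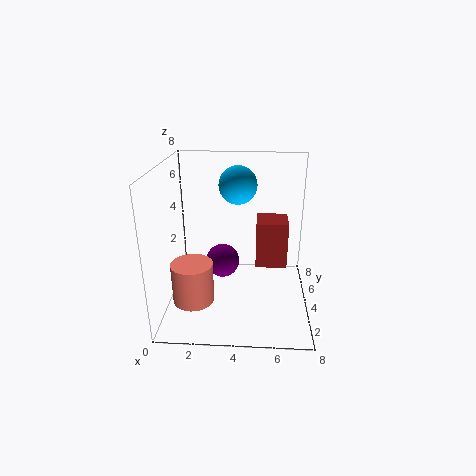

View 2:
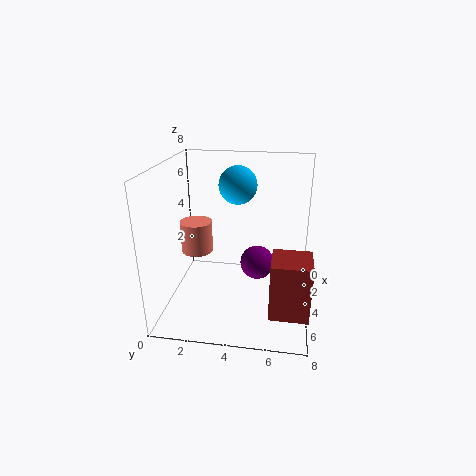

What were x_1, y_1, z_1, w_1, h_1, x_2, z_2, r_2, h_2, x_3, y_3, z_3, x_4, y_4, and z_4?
x_1 = 5; y_1 = 6; z_1 = 1; w_1 = 2; h_1 = 3; x_2 = 2; z_2 = 2; r_2 = 1; h_2 = 2; x_3 = 3; y_3 = 5; z_3 = 2; x_4 = 4; y_4 = 4; z_4 = 7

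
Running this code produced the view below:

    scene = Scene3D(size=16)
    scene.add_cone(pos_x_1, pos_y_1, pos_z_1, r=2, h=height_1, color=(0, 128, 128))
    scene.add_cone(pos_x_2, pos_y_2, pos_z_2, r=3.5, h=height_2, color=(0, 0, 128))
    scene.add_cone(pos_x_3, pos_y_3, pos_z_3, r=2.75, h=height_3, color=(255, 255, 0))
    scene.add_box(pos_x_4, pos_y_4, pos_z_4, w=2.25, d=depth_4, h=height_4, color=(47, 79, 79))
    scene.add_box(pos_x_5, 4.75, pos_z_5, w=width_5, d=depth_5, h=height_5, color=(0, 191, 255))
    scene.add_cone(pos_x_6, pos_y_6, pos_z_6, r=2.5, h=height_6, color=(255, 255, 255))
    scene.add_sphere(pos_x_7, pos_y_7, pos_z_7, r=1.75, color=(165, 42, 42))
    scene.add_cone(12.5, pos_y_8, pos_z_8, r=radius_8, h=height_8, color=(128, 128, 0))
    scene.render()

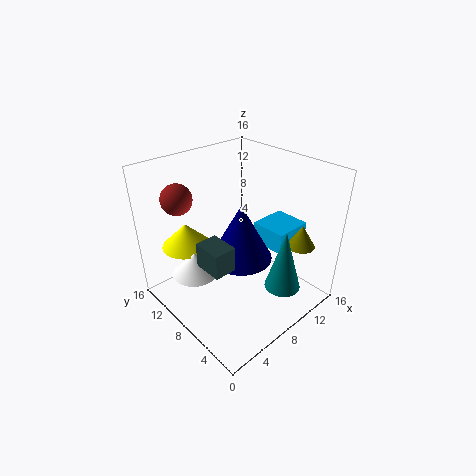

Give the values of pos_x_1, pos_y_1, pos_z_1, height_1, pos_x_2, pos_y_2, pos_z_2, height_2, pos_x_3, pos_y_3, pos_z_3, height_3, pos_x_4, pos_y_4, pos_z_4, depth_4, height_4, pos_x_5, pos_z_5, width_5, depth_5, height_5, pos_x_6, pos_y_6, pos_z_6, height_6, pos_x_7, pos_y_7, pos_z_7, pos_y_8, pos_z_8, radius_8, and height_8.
pos_x_1 = 10.5
pos_y_1 = 3.25
pos_z_1 = 2.75
height_1 = 7
pos_x_2 = 8.25
pos_y_2 = 7.75
pos_z_2 = 5.5
height_2 = 6.5
pos_x_3 = 4
pos_y_3 = 12.25
pos_z_3 = 6.75
height_3 = 2.75
pos_x_4 = 1.75
pos_y_4 = 4
pos_z_4 = 8
depth_4 = 3
height_4 = 2.5
pos_x_5 = 11.5
pos_z_5 = 5.75
width_5 = 4.5
depth_5 = 4.25
height_5 = 2.5
pos_x_6 = 3.25
pos_y_6 = 9.75
pos_z_6 = 4.75
height_6 = 2.5
pos_x_7 = 4
pos_y_7 = 13.5
pos_z_7 = 12
pos_y_8 = 2.75
pos_z_8 = 7.5
radius_8 = 1.5
height_8 = 2.5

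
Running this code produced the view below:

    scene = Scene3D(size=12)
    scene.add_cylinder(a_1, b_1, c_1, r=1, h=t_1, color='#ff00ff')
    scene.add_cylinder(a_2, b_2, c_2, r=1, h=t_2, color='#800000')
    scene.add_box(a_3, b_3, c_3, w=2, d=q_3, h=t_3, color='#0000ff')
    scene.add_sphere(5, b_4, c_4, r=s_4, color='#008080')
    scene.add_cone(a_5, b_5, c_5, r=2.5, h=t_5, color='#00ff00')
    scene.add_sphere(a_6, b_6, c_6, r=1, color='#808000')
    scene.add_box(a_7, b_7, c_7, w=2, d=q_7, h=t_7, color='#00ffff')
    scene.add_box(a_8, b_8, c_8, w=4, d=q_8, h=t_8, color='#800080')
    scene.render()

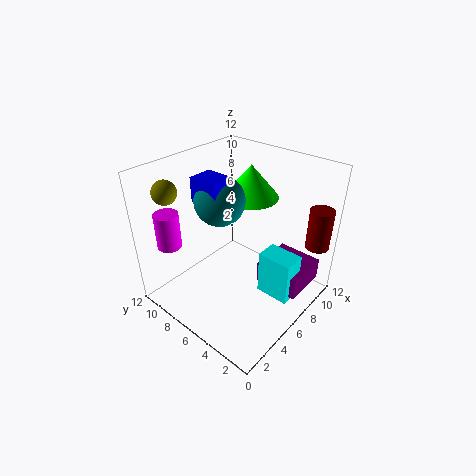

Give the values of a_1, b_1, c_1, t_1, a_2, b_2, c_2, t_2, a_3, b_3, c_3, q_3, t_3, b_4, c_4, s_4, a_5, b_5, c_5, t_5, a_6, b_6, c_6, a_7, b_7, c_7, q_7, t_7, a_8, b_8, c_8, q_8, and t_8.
a_1 = 2, b_1 = 10, c_1 = 5.5, t_1 = 3, a_2 = 10.5, b_2 = 1, c_2 = 5, t_2 = 3.5, a_3 = 3.5, b_3 = 6, c_3 = 9.5, q_3 = 2.5, t_3 = 2, b_4 = 7, c_4 = 9.5, s_4 = 2, a_5 = 9.5, b_5 = 7.5, c_5 = 8, t_5 = 3, a_6 = 2.5, b_6 = 10.5, c_6 = 10, a_7 = 7, b_7 = 1.5, c_7 = 0.5, q_7 = 3, t_7 = 4, a_8 = 7.5, b_8 = 1, c_8 = 1, q_8 = 4, t_8 = 2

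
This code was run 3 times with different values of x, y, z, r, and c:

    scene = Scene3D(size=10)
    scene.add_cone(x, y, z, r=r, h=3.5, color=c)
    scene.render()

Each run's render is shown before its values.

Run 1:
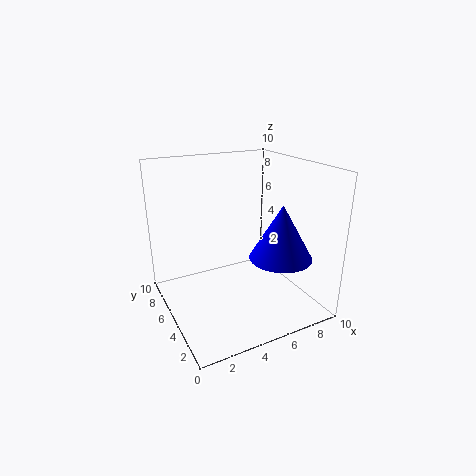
x = 6.5, y = 2, z = 4.5, r = 2, c = 'blue'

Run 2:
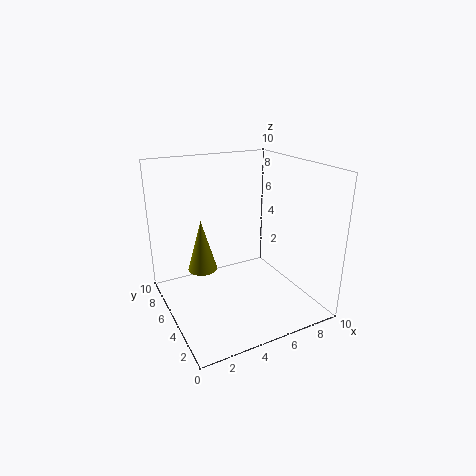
x = 2.5, y = 5.5, z = 3, r = 1, c = 'olive'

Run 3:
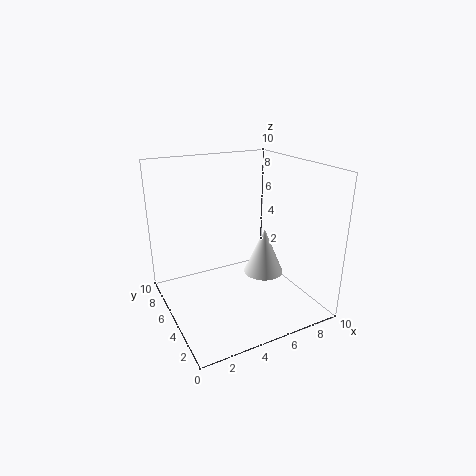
x = 7.5, y = 5.5, z = 1.5, r = 1.5, c = 'white'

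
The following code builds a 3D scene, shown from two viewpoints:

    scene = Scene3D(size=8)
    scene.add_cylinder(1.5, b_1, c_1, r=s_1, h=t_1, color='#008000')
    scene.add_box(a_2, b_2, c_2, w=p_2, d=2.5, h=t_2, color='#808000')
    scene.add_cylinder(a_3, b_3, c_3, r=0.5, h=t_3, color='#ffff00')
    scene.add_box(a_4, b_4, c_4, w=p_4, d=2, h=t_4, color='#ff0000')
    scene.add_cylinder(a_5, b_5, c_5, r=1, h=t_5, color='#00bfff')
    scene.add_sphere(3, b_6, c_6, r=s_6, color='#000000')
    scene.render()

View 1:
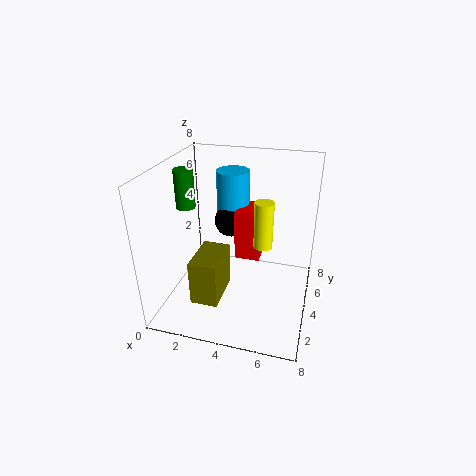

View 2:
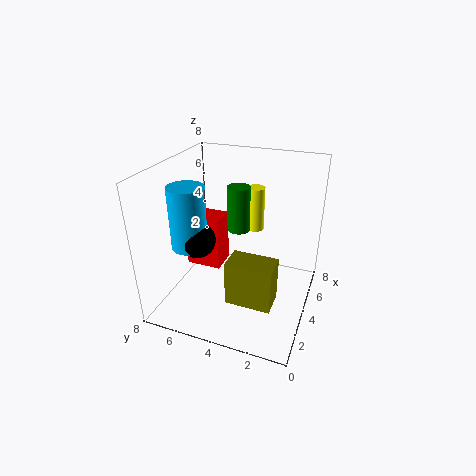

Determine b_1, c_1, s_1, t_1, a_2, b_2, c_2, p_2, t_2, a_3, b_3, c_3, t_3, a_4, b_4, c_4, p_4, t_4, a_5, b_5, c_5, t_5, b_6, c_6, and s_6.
b_1 = 3
c_1 = 6
s_1 = 0.5
t_1 = 2
a_2 = 2
b_2 = 1.5
c_2 = 1
p_2 = 1.5
t_2 = 2.5
a_3 = 5.5
b_3 = 3.5
c_3 = 4
t_3 = 2.5
a_4 = 3.5
b_4 = 5
c_4 = 2
p_4 = 1.5
t_4 = 3
a_5 = 3
b_5 = 6.5
c_5 = 3.5
t_5 = 3.5
b_6 = 6
c_6 = 4
s_6 = 1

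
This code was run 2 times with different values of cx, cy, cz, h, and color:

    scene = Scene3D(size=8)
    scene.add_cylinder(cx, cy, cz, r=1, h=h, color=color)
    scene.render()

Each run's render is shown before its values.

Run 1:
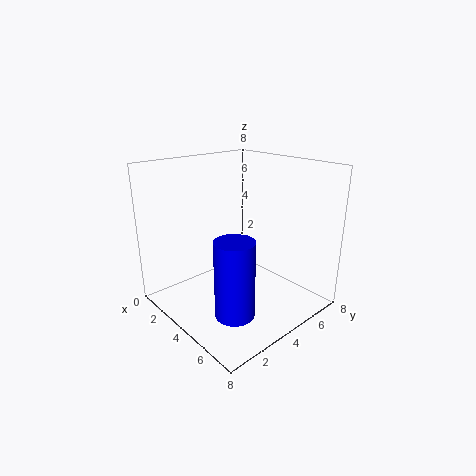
cx = 6
cy = 2
cz = 1
h = 4
color = 'blue'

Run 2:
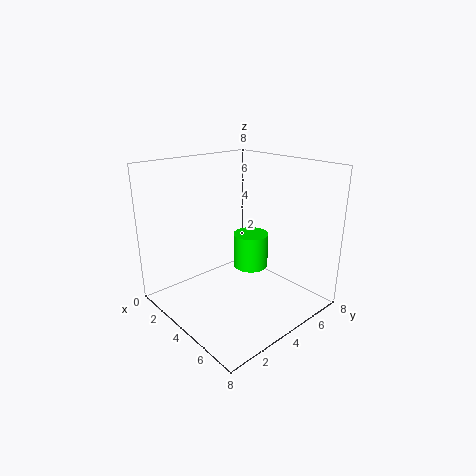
cx = 4
cy = 5
cz = 2
h = 2
color = 'lime'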